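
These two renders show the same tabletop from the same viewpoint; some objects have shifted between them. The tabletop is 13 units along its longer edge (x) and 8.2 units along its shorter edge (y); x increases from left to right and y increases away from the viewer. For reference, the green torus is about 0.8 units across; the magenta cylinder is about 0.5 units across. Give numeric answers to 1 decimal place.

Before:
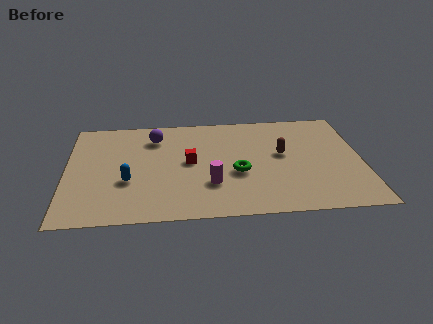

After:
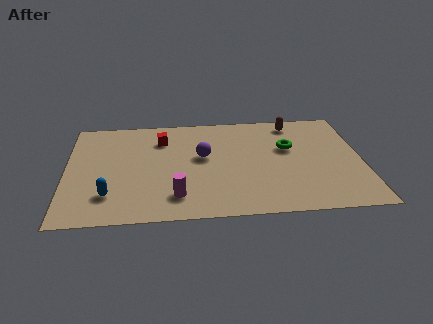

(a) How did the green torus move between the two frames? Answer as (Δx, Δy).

(2.3, 1.8)

The green torus was at about (7.5, 3.3) and moved to about (9.8, 5.1).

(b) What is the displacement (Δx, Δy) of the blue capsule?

(-0.8, -1.0)

The blue capsule was at about (2.7, 3.0) and moved to about (1.9, 2.0).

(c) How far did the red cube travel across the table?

2.2

From (5.4, 4.3) to (4.2, 6.2), the red cube covered √(1.2² + 1.9²) ≈ 2.2 units.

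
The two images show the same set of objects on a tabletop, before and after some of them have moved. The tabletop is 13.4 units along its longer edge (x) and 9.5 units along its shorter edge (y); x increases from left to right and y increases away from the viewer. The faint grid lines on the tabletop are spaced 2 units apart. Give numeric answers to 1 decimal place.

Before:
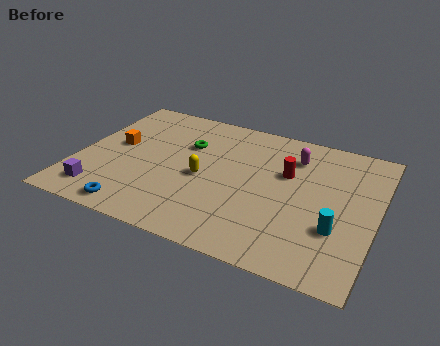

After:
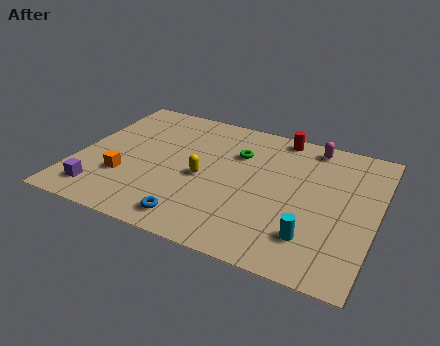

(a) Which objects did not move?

the yellow capsule and the purple cube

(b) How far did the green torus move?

2.3

The green torus was near (4.7, 6.4) before and (7.0, 6.6) after, so it travelled √(2.3² + 0.2²) ≈ 2.3 units.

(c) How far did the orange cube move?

2.3

The orange cube moved from about (1.6, 5.2) to (2.3, 3.0), a distance of √(0.7² + 2.2²) ≈ 2.3.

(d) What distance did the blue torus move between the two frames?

2.6

The blue torus moved from about (3.1, 1.0) to (5.7, 1.3), a distance of √(2.6² + 0.3²) ≈ 2.6.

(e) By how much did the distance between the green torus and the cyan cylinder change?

-2.0

Before: roughly 7.8 units apart; after: 5.8. That's 2.0 units closer together.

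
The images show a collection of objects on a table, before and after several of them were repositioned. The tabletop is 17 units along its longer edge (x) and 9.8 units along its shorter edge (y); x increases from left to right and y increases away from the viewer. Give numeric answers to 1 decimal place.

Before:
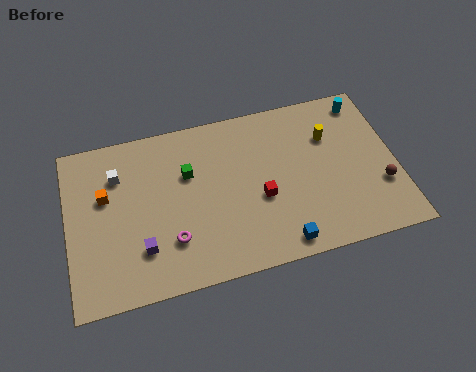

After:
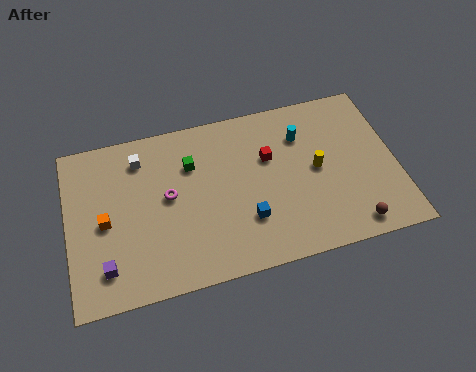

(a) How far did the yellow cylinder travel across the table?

2.0

The yellow cylinder moved from about (13.7, 6.8) to (12.9, 5.0), a distance of √(0.8² + 1.8²) ≈ 2.0.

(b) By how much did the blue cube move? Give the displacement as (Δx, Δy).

(-1.6, 1.8)

The blue cube started near (10.7, 1.1) and ended near (9.1, 2.9).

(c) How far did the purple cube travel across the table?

2.0

From (3.7, 2.6) to (1.8, 2.0), the purple cube covered √(1.9² + 0.6²) ≈ 2.0 units.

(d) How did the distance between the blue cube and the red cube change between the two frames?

+0.7

Before: roughly 3.0 units apart; after: 3.7. That's 0.7 units further apart.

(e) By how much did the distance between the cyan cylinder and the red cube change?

-5.3

The distance was about 7.3 in the first image and 2.0 in the second, so they moved 5.3 units closer together.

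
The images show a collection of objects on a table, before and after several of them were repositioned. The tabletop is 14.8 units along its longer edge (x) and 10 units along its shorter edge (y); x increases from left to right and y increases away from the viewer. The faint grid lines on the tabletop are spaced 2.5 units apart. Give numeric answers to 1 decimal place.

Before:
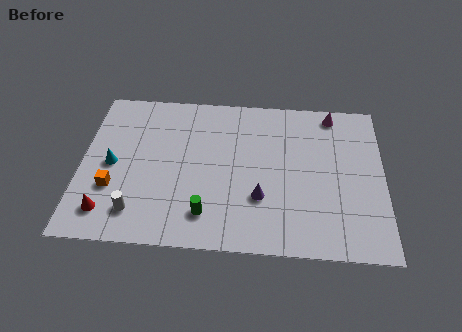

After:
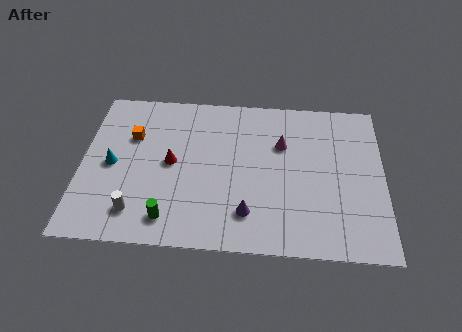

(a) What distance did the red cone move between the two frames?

4.5

The red cone moved from about (1.4, 1.8) to (4.4, 5.1), a distance of √(3.0² + 3.3²) ≈ 4.5.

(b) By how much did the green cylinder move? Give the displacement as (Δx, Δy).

(-1.8, -0.4)

The green cylinder was at about (6.2, 2.0) and moved to about (4.4, 1.6).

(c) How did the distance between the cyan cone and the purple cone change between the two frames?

-0.3

They were about 7.5 units apart before and 7.2 after — 0.3 units closer together.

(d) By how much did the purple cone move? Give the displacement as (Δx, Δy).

(-0.6, -1.0)

The purple cone was at about (8.8, 3.2) and moved to about (8.2, 2.2).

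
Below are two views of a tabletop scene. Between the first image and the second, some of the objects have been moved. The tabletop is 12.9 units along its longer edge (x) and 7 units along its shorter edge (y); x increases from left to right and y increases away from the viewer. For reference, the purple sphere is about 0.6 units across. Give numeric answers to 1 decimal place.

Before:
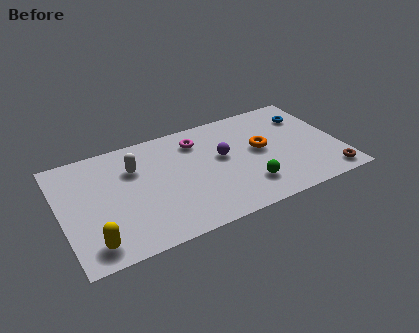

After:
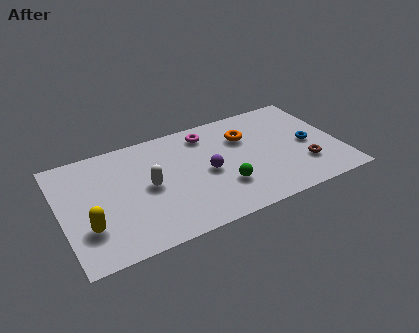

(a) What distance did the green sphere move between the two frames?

1.2

The green sphere moved from about (8.4, 1.7) to (7.3, 2.1), a distance of √(1.1² + 0.4²) ≈ 1.2.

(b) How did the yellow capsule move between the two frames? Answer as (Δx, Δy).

(-0.1, 1.0)

The yellow capsule was at about (1.2, 1.1) and moved to about (1.1, 2.1).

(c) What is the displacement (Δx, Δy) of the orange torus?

(-0.6, 1.1)

From the two frames, the orange torus sits at roughly (9.3, 3.8) before and (8.7, 4.9) after.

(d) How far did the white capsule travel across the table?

1.5

From (3.5, 4.9) to (4.0, 3.5), the white capsule covered √(0.5² + 1.4²) ≈ 1.5 units.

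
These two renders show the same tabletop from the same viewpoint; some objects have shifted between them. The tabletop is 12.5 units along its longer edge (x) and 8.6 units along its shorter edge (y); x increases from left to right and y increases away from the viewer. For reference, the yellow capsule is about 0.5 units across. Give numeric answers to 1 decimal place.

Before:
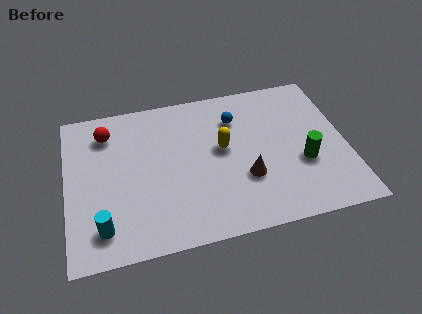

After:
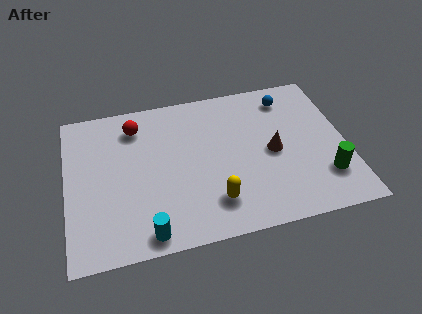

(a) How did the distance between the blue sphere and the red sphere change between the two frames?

+1.1

Before: roughly 5.8 units apart; after: 6.9. That's 1.1 units further apart.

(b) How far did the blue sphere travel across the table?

2.5

The blue sphere moved from about (7.7, 6.4) to (10.1, 7.1), a distance of √(2.4² + 0.7²) ≈ 2.5.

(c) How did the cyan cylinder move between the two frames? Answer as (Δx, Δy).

(1.9, -0.7)

From the two frames, the cyan cylinder sits at roughly (1.5, 1.6) before and (3.4, 0.9) after.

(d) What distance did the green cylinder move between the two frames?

1.3

The green cylinder was near (10.5, 3.2) before and (11.4, 2.2) after, so it travelled √(0.9² + 1.0²) ≈ 1.3 units.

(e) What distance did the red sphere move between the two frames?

1.3

From (1.9, 6.8) to (3.2, 6.9), the red sphere covered √(1.3² + 0.1²) ≈ 1.3 units.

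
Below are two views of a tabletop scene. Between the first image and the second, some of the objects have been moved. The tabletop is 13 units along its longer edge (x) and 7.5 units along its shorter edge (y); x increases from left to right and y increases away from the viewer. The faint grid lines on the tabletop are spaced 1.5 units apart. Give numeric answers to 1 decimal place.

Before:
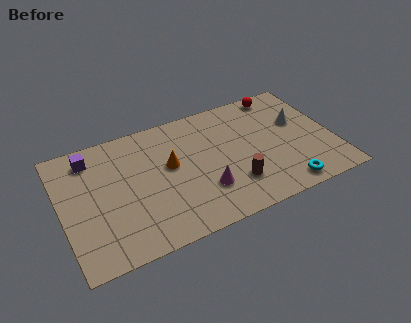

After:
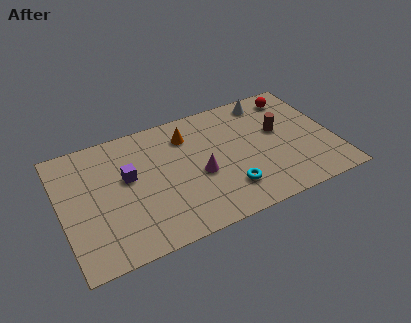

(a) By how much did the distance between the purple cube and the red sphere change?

-0.8

They were about 9.3 units apart before and 8.5 after — 0.8 units closer together.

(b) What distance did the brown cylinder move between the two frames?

3.5

The brown cylinder moved from about (8.0, 2.0) to (10.5, 4.4), a distance of √(2.5² + 2.4²) ≈ 3.5.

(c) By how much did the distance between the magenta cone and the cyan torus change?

-2.1

They were about 3.9 units apart before and 1.8 after — 2.1 units closer together.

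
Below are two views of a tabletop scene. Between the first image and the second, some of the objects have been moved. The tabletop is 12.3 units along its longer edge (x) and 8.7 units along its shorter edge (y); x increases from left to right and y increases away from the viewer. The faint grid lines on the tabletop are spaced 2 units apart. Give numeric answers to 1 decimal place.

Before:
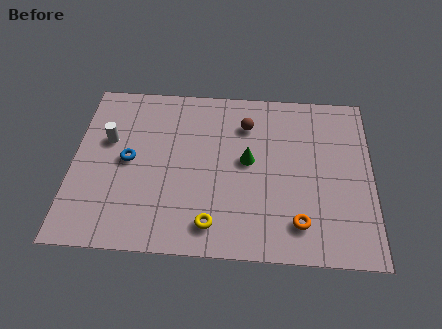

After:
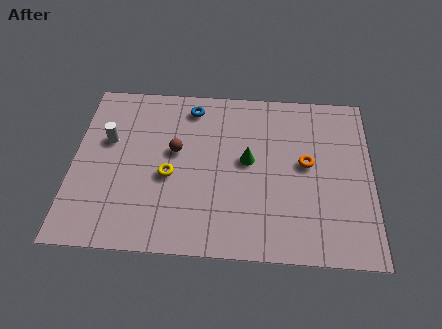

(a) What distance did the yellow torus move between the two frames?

2.9

From (5.8, 1.4) to (4.0, 3.7), the yellow torus covered √(1.8² + 2.3²) ≈ 2.9 units.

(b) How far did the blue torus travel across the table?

3.9

The blue torus moved from about (2.3, 4.4) to (4.8, 7.4), a distance of √(2.5² + 3.0²) ≈ 3.9.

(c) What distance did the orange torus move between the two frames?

3.0

The orange torus was near (9.3, 1.7) before and (9.6, 4.7) after, so it travelled √(0.3² + 3.0²) ≈ 3.0 units.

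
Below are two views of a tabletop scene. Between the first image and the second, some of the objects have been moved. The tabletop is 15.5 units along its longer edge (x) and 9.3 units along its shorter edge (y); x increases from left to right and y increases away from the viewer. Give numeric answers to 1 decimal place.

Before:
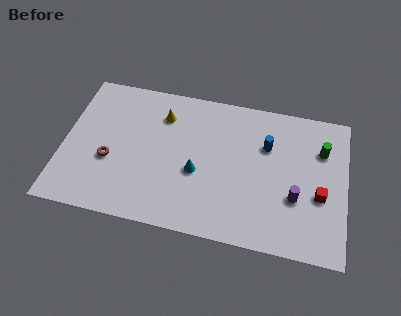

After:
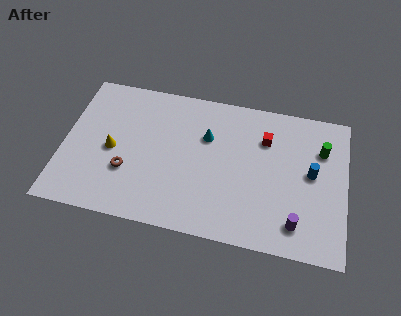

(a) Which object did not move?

the green cylinder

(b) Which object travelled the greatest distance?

the red cube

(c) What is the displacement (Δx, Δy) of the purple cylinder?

(0.1, -1.6)

The purple cylinder started near (12.8, 3.3) and ended near (12.9, 1.7).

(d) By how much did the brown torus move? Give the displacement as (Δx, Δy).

(1.0, -0.5)

The brown torus started near (2.6, 3.6) and ended near (3.6, 3.1).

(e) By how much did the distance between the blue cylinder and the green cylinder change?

-1.3

The distance was about 3.0 in the first image and 1.7 in the second, so they moved 1.3 units closer together.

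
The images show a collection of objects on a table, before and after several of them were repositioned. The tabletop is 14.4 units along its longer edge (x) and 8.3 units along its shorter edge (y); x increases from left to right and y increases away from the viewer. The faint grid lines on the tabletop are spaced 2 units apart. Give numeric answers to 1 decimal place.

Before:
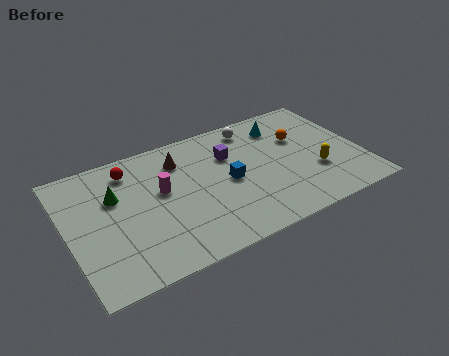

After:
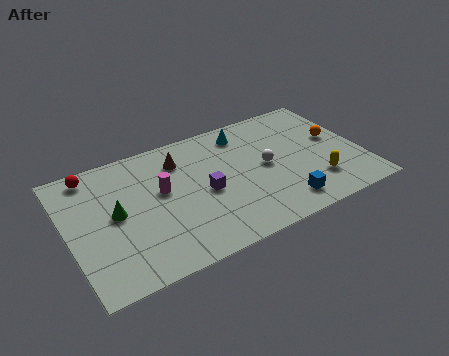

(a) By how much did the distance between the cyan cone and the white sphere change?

+1.3

They were about 1.5 units apart before and 2.8 after — 1.3 units further apart.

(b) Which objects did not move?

the magenta cylinder and the brown cone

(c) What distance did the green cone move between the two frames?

1.1

The green cone was near (2.4, 5.4) before and (2.3, 4.3) after, so it travelled √(0.1² + 1.1²) ≈ 1.1 units.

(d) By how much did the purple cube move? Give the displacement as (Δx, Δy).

(-1.5, -1.9)

From the two frames, the purple cube sits at roughly (8.1, 5.7) before and (6.6, 3.8) after.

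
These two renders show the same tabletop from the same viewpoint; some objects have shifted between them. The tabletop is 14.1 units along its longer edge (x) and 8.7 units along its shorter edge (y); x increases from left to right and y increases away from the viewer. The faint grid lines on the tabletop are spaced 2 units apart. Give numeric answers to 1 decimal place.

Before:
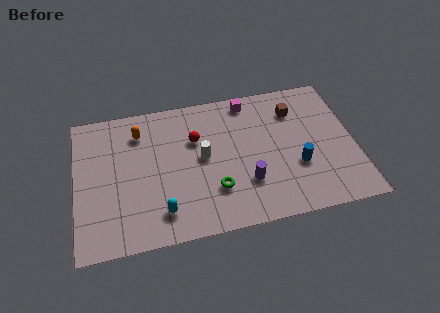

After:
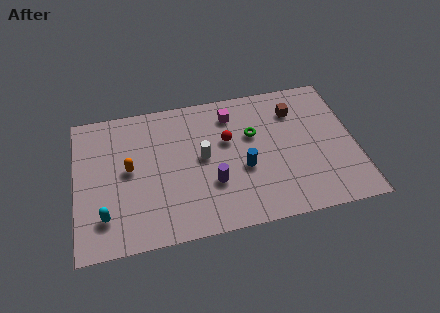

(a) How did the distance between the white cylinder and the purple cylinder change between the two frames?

-1.2

They were about 2.9 units apart before and 1.7 after — 1.2 units closer together.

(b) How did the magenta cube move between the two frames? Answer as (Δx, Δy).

(-0.9, -0.7)

From the two frames, the magenta cube sits at roughly (8.9, 7.7) before and (8.0, 7.0) after.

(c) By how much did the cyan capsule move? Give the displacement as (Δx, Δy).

(-2.8, 0.3)

From the two frames, the cyan capsule sits at roughly (4.2, 1.7) before and (1.4, 2.0) after.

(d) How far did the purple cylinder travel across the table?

1.7

The purple cylinder was near (8.5, 2.6) before and (6.8, 2.9) after, so it travelled √(1.7² + 0.3²) ≈ 1.7 units.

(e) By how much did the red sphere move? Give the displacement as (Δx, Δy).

(1.6, -0.4)

From the two frames, the red sphere sits at roughly (6.1, 5.8) before and (7.7, 5.4) after.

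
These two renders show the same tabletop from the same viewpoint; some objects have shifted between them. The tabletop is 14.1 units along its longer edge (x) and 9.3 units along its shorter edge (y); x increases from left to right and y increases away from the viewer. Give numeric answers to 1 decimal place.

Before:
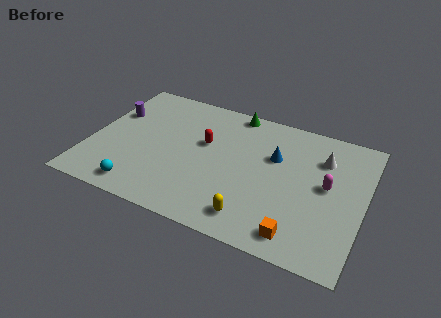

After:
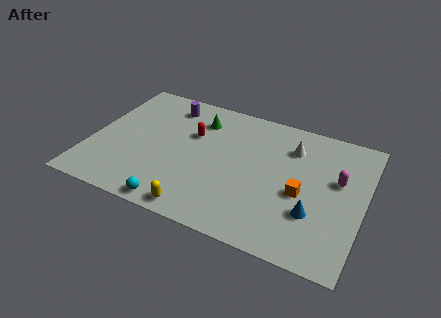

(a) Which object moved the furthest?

the blue cone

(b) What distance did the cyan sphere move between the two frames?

1.9

The cyan sphere moved from about (3.0, 1.2) to (4.9, 0.8), a distance of √(1.9² + 0.4²) ≈ 1.9.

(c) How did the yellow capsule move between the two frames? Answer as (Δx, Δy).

(-2.7, -0.6)

The yellow capsule started near (8.8, 1.5) and ended near (6.1, 0.9).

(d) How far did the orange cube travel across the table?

2.7

From (11.1, 1.3) to (11.0, 4.0), the orange cube covered √(0.1² + 2.7²) ≈ 2.7 units.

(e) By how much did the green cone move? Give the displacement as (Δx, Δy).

(-1.7, -1.3)

The green cone was at about (7.0, 8.5) and moved to about (5.3, 7.2).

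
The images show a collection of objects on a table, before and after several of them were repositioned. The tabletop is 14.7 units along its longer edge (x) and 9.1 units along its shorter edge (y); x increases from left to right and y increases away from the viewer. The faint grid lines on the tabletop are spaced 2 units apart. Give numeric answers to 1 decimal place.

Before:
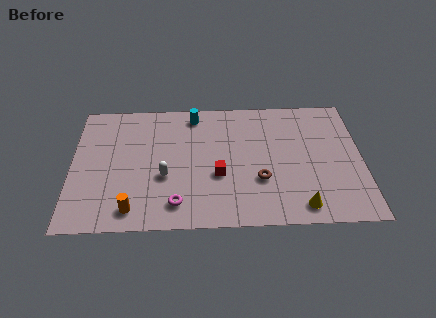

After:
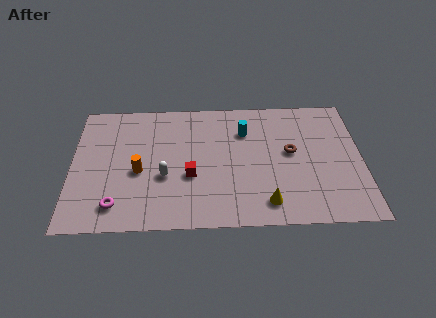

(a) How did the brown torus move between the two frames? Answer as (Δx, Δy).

(1.6, 1.9)

The brown torus started near (9.5, 3.1) and ended near (11.1, 5.0).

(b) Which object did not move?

the white capsule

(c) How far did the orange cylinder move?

2.6

The orange cylinder was near (3.1, 1.3) before and (3.4, 3.9) after, so it travelled √(0.3² + 2.6²) ≈ 2.6 units.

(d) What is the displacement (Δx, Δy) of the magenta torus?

(-3.0, 0.0)

From the two frames, the magenta torus sits at roughly (5.3, 1.6) before and (2.3, 1.6) after.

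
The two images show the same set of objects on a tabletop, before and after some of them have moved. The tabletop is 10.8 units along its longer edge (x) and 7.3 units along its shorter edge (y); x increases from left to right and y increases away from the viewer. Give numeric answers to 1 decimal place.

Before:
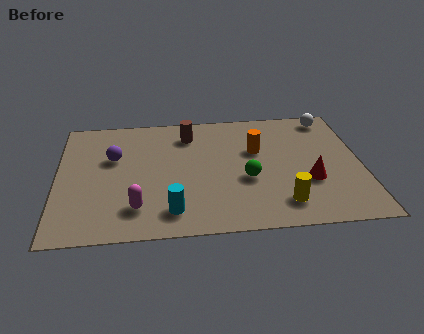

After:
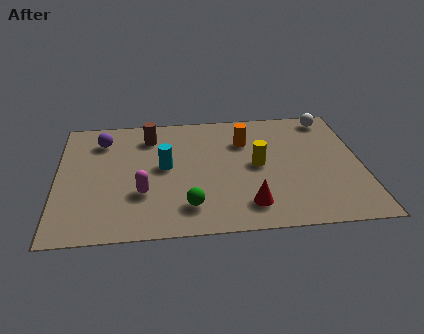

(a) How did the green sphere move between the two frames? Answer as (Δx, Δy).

(-2.1, -1.4)

The green sphere was at about (6.7, 2.9) and moved to about (4.6, 1.5).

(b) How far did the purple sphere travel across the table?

1.2

The purple sphere moved from about (2.0, 4.6) to (1.6, 5.7), a distance of √(0.4² + 1.1²) ≈ 1.2.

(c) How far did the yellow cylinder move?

2.4

From (7.9, 1.4) to (7.1, 3.7), the yellow cylinder covered √(0.8² + 2.3²) ≈ 2.4 units.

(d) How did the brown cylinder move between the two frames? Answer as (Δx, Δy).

(-1.4, 0.0)

The brown cylinder was at about (4.7, 5.8) and moved to about (3.3, 5.8).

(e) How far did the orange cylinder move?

0.7

From (7.1, 4.6) to (6.7, 5.2), the orange cylinder covered √(0.4² + 0.6²) ≈ 0.7 units.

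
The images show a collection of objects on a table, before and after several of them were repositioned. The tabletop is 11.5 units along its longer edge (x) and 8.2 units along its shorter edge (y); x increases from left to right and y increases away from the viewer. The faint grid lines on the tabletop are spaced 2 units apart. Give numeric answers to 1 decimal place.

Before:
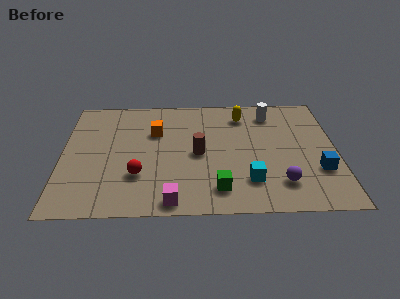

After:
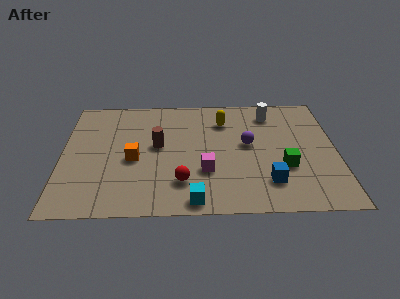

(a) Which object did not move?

the white cylinder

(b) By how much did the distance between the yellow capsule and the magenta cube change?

-2.9

They were about 6.5 units apart before and 3.6 after — 2.9 units closer together.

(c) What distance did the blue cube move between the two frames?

2.2

The blue cube moved from about (10.7, 2.6) to (8.6, 1.9), a distance of √(2.1² + 0.7²) ≈ 2.2.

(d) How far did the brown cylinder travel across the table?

1.8

From (5.7, 3.9) to (4.0, 4.5), the brown cylinder covered √(1.7² + 0.6²) ≈ 1.8 units.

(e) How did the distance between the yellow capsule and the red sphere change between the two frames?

-1.4

The distance was about 6.0 in the first image and 4.6 in the second, so they moved 1.4 units closer together.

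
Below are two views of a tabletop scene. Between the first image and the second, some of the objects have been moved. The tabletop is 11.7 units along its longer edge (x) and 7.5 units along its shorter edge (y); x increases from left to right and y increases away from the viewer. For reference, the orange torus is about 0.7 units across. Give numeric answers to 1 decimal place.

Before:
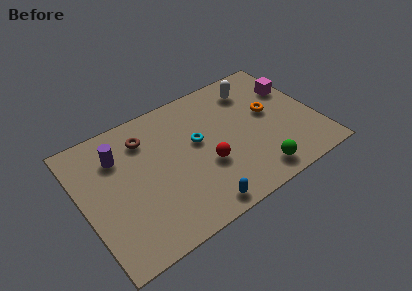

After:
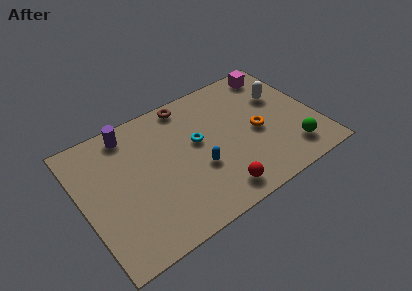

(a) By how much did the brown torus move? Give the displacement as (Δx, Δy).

(2.3, 0.9)

The brown torus was at about (3.4, 5.8) and moved to about (5.7, 6.7).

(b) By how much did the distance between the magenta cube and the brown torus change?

-2.9

They were about 7.5 units apart before and 4.6 after — 2.9 units closer together.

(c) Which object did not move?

the cyan torus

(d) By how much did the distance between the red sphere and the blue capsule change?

-0.4

The distance was about 2.2 in the first image and 1.8 in the second, so they moved 0.4 units closer together.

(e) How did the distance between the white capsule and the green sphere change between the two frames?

-1.6

The distance was about 5.0 in the first image and 3.4 in the second, so they moved 1.6 units closer together.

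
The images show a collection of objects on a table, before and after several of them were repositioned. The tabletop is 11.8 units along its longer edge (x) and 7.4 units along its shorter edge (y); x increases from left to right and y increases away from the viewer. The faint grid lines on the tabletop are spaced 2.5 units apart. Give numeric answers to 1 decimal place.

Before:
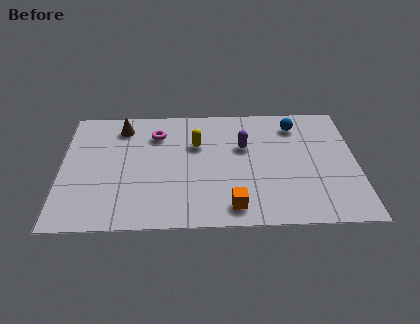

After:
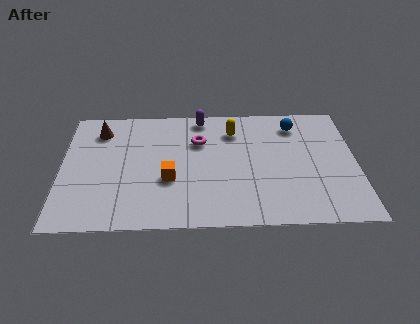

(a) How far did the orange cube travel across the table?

3.0

The orange cube moved from about (6.8, 1.1) to (4.3, 2.8), a distance of √(2.5² + 1.7²) ≈ 3.0.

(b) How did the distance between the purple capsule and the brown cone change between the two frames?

-0.9

They were about 5.1 units apart before and 4.2 after — 0.9 units closer together.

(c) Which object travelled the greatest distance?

the orange cube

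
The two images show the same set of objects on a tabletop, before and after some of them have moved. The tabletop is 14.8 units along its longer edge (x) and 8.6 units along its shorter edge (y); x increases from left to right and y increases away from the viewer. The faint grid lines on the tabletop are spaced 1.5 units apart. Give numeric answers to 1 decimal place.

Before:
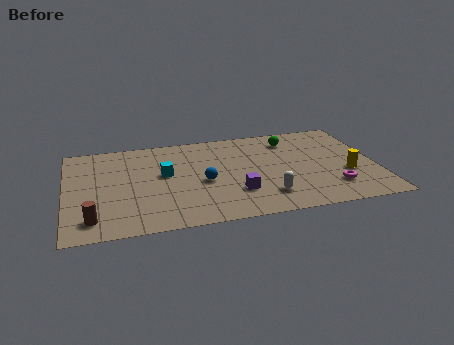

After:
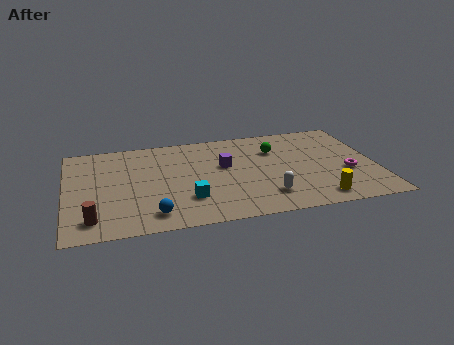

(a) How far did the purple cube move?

2.6

The purple cube moved from about (8.0, 2.5) to (7.6, 5.1), a distance of √(0.4² + 2.6²) ≈ 2.6.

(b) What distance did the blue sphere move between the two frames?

3.5

The blue sphere moved from about (6.5, 3.8) to (4.0, 1.4), a distance of √(2.5² + 2.4²) ≈ 3.5.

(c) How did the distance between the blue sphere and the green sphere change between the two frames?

+2.3

Before: roughly 5.4 units apart; after: 7.7. That's 2.3 units further apart.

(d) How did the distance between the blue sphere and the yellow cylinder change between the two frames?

+0.9

The distance was about 6.9 in the first image and 7.8 in the second, so they moved 0.9 units further apart.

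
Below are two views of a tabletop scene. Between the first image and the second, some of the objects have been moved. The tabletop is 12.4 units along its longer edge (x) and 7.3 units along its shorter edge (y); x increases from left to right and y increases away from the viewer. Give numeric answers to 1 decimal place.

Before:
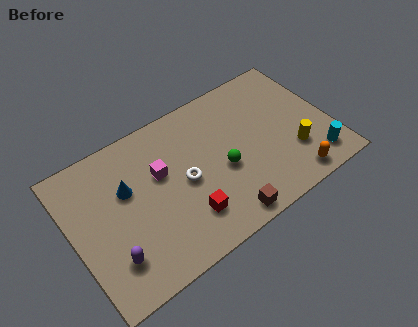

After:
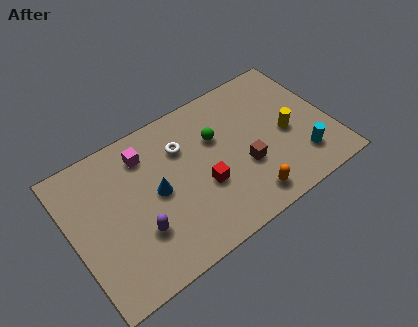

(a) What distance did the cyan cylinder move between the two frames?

0.7

The cyan cylinder moved from about (11.3, 1.3) to (10.7, 1.7), a distance of √(0.6² + 0.4²) ≈ 0.7.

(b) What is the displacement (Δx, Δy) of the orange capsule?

(-2.2, 0.2)

From the two frames, the orange capsule sits at roughly (10.1, 0.9) before and (7.9, 1.1) after.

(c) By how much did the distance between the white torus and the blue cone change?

-0.7

The distance was about 2.8 in the first image and 2.1 in the second, so they moved 0.7 units closer together.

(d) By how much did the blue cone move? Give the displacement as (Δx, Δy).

(1.3, -0.9)

The blue cone started near (2.7, 4.6) and ended near (4.0, 3.7).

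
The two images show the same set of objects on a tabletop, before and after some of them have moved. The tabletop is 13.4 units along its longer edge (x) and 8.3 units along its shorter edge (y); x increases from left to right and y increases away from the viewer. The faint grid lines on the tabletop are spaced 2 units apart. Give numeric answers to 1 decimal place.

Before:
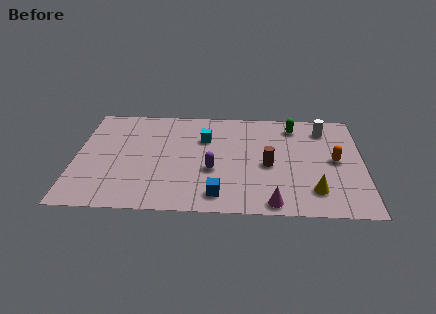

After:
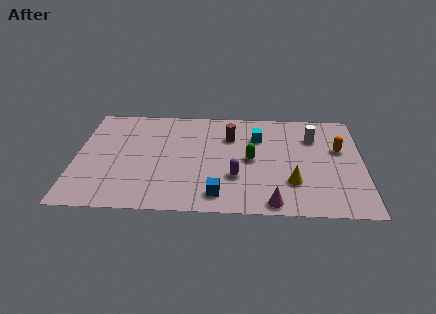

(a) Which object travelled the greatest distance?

the green capsule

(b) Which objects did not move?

the blue cube and the magenta cone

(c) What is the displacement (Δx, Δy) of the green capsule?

(-2.0, -2.8)

The green capsule was at about (10.2, 6.9) and moved to about (8.2, 4.1).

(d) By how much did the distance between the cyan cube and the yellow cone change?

-2.6

The distance was about 6.4 in the first image and 3.8 in the second, so they moved 2.6 units closer together.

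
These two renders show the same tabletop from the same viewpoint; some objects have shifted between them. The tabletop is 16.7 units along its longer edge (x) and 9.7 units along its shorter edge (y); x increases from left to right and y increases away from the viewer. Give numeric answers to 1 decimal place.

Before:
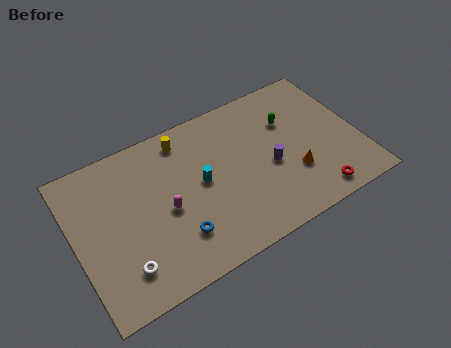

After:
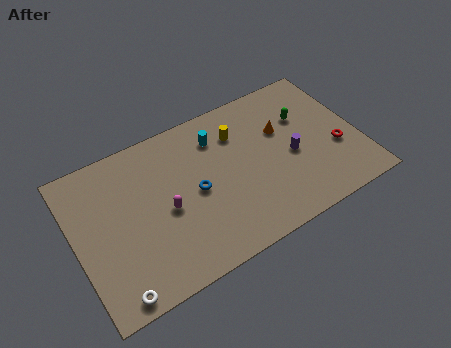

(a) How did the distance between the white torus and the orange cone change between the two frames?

+1.7

Before: roughly 10.2 units apart; after: 11.9. That's 1.7 units further apart.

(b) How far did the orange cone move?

3.1

The orange cone was near (12.6, 3.1) before and (12.4, 6.2) after, so it travelled √(0.2² + 3.1²) ≈ 3.1 units.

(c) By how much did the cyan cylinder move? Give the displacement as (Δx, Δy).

(1.3, 2.4)

From the two frames, the cyan cylinder sits at roughly (7.4, 5.1) before and (8.7, 7.5) after.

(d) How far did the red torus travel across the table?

2.9

The red torus moved from about (13.6, 1.2) to (15.3, 3.6), a distance of √(1.7² + 2.4²) ≈ 2.9.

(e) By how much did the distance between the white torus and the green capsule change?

+1.9

Before: roughly 11.4 units apart; after: 13.3. That's 1.9 units further apart.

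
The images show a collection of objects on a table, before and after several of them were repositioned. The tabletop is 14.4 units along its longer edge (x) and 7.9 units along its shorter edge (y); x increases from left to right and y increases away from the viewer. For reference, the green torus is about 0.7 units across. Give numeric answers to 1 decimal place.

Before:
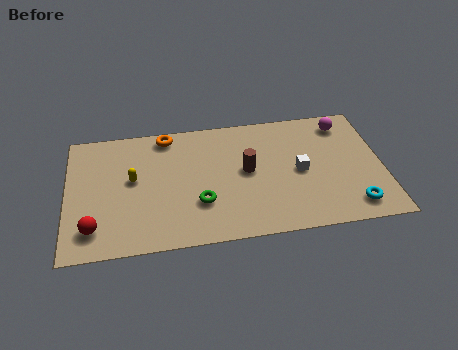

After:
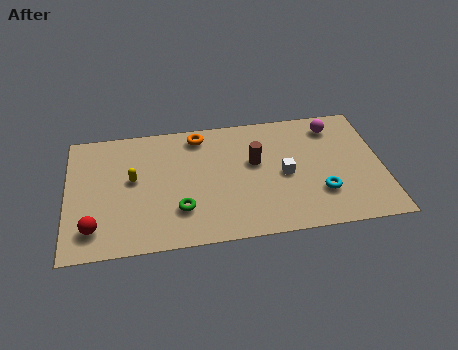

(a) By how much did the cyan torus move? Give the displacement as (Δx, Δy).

(-1.4, 1.0)

From the two frames, the cyan torus sits at roughly (12.9, 1.3) before and (11.5, 2.3) after.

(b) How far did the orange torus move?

1.5

From (4.6, 7.0) to (6.1, 6.8), the orange torus covered √(1.5² + 0.2²) ≈ 1.5 units.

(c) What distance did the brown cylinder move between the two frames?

0.6

The brown cylinder moved from about (8.2, 4.2) to (8.6, 4.7), a distance of √(0.4² + 0.5²) ≈ 0.6.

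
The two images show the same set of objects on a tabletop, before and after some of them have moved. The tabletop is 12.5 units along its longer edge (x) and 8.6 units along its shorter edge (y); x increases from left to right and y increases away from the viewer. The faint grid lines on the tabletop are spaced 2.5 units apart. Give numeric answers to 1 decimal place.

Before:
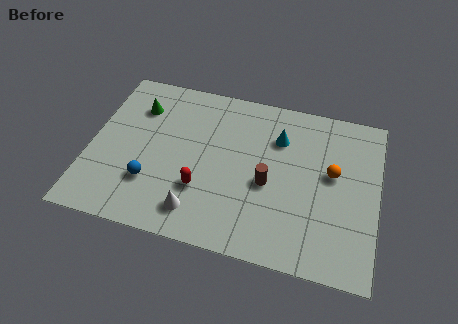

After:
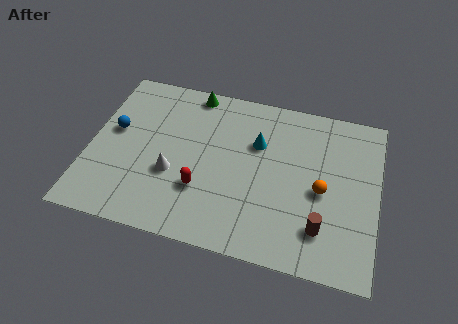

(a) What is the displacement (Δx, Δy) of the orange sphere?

(-0.4, -1.0)

From the two frames, the orange sphere sits at roughly (10.5, 4.9) before and (10.1, 3.9) after.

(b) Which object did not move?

the red capsule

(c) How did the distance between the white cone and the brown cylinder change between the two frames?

+3.0

Before: roughly 3.6 units apart; after: 6.6. That's 3.0 units further apart.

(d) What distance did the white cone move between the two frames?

2.1

From (4.9, 1.5) to (3.7, 3.2), the white cone covered √(1.2² + 1.7²) ≈ 2.1 units.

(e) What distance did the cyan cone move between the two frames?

1.0

From (8.1, 6.2) to (7.2, 5.7), the cyan cone covered √(0.9² + 0.5²) ≈ 1.0 units.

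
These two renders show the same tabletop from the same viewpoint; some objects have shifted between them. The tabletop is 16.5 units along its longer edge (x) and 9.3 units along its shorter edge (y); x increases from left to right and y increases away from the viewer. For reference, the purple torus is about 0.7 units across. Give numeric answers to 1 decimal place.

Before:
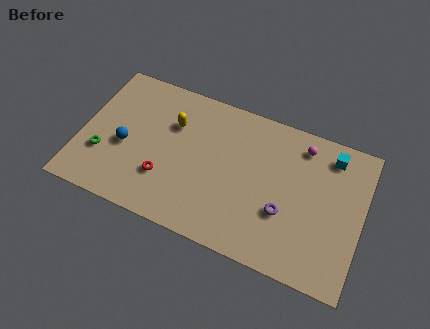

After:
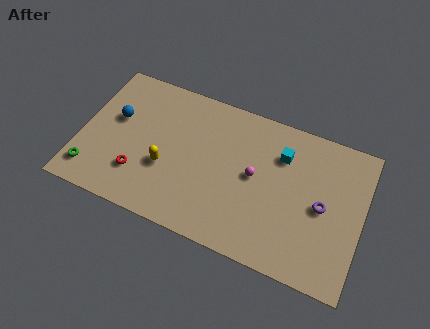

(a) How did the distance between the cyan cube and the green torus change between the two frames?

-2.0

They were about 13.9 units apart before and 11.9 after — 2.0 units closer together.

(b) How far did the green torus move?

1.4

From (1.4, 3.0) to (0.9, 1.7), the green torus covered √(0.5² + 1.3²) ≈ 1.4 units.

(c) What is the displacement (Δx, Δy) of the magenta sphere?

(-2.5, -2.9)

From the two frames, the magenta sphere sits at roughly (12.7, 7.8) before and (10.2, 4.9) after.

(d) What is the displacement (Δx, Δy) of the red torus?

(-1.5, -0.3)

From the two frames, the red torus sits at roughly (5.1, 2.8) before and (3.6, 2.5) after.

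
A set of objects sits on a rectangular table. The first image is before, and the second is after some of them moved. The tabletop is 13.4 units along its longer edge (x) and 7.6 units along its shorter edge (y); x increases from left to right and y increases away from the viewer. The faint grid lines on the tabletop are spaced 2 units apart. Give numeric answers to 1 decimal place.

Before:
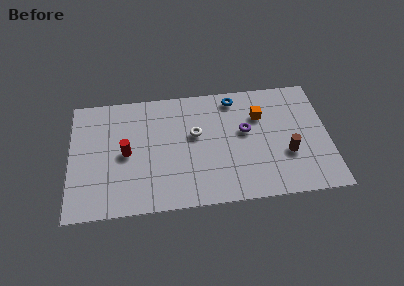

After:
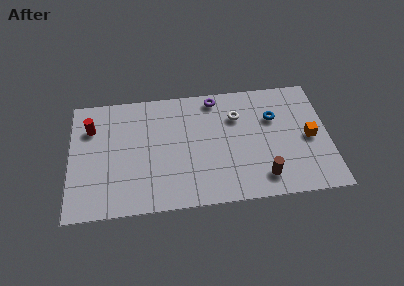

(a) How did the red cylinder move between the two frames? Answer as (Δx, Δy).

(-1.8, 1.8)

From the two frames, the red cylinder sits at roughly (2.9, 3.7) before and (1.1, 5.5) after.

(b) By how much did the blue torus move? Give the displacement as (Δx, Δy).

(2.0, -1.5)

The blue torus started near (8.6, 6.6) and ended near (10.6, 5.1).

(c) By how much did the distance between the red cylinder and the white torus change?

+3.9

The distance was about 3.7 in the first image and 7.6 in the second, so they moved 3.9 units further apart.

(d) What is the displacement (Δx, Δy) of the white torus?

(2.2, 0.9)

The white torus was at about (6.5, 4.5) and moved to about (8.7, 5.4).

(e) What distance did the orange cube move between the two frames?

3.0

The orange cube was near (9.9, 5.3) before and (12.4, 3.6) after, so it travelled √(2.5² + 1.7²) ≈ 3.0 units.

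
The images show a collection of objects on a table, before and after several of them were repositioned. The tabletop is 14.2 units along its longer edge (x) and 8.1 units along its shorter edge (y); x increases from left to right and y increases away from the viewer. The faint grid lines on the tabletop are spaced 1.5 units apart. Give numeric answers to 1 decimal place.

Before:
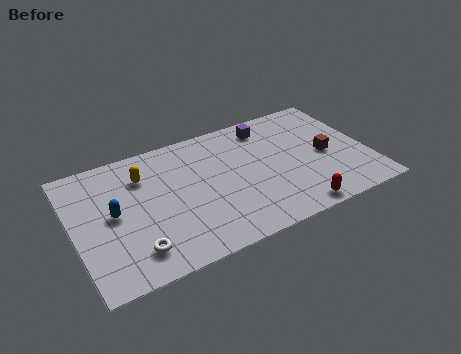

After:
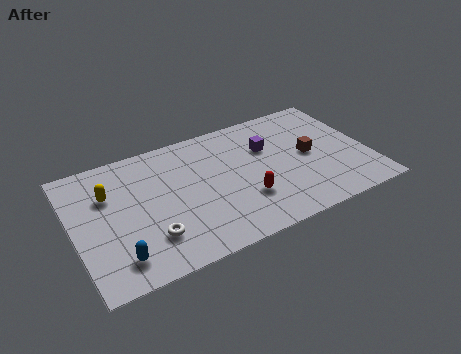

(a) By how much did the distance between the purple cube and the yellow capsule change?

+1.4

The distance was about 6.3 in the first image and 7.7 in the second, so they moved 1.4 units further apart.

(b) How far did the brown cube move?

0.9

The brown cube was near (12.2, 3.8) before and (11.4, 4.1) after, so it travelled √(0.8² + 0.3²) ≈ 0.9 units.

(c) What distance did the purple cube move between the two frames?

1.4

The purple cube moved from about (9.7, 6.8) to (9.5, 5.4), a distance of √(0.2² + 1.4²) ≈ 1.4.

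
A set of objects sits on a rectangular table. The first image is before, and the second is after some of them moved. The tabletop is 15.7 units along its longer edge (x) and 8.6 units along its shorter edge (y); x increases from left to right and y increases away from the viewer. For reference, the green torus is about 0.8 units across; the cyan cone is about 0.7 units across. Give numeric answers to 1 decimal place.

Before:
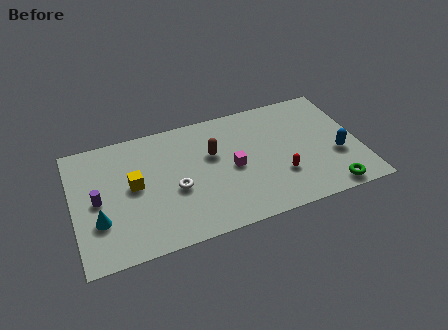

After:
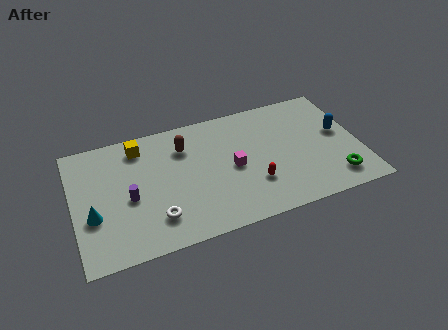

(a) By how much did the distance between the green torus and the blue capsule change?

+0.9

Before: roughly 2.4 units apart; after: 3.3. That's 0.9 units further apart.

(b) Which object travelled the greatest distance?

the yellow cube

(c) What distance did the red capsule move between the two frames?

1.5

The red capsule was near (11.2, 2.7) before and (9.7, 2.6) after, so it travelled √(1.5² + 0.1²) ≈ 1.5 units.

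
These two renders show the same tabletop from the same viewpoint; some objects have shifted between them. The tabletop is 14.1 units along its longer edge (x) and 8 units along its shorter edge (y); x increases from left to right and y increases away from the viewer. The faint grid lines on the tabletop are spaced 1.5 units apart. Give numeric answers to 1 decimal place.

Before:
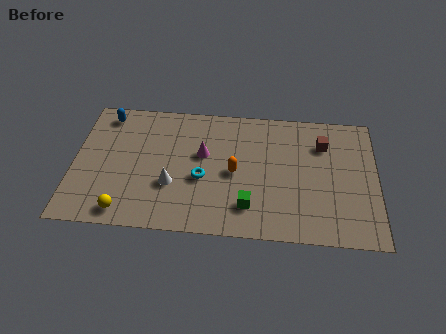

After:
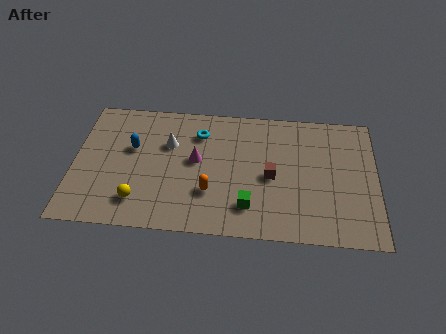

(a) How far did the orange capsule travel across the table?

1.7

The orange capsule was near (7.5, 3.8) before and (6.4, 2.5) after, so it travelled √(1.1² + 1.3²) ≈ 1.7 units.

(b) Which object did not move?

the green cube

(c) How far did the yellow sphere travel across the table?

0.9

The yellow sphere was near (2.5, 1.0) before and (3.1, 1.7) after, so it travelled √(0.6² + 0.7²) ≈ 0.9 units.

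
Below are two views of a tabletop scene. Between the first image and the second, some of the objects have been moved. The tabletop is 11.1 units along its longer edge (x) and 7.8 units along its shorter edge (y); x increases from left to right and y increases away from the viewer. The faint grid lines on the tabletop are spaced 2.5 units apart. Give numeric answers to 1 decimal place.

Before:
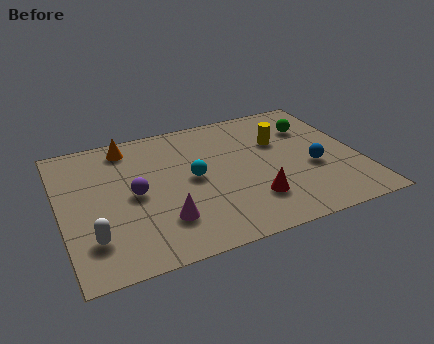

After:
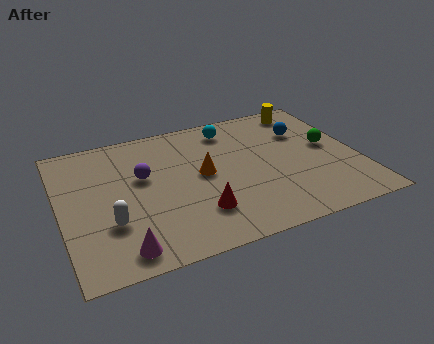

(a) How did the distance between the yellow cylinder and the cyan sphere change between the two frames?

-0.6

Before: roughly 3.6 units apart; after: 3.0. That's 0.6 units closer together.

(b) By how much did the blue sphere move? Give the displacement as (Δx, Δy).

(0.0, 2.3)

The blue sphere started near (9.3, 3.1) and ended near (9.3, 5.4).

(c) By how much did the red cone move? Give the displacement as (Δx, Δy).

(-2.0, 0.0)

The red cone started near (6.9, 2.0) and ended near (4.9, 2.0).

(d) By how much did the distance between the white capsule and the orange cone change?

-1.2

The distance was about 5.1 in the first image and 3.9 in the second, so they moved 1.2 units closer together.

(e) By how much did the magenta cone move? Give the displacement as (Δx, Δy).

(-1.6, -1.0)

The magenta cone started near (3.6, 2.0) and ended near (2.0, 1.0).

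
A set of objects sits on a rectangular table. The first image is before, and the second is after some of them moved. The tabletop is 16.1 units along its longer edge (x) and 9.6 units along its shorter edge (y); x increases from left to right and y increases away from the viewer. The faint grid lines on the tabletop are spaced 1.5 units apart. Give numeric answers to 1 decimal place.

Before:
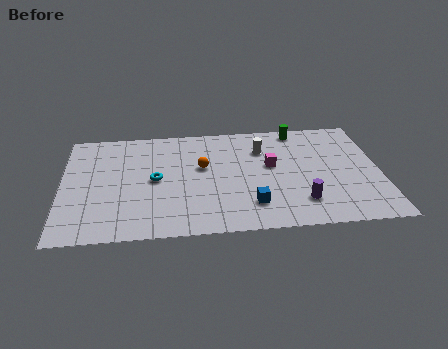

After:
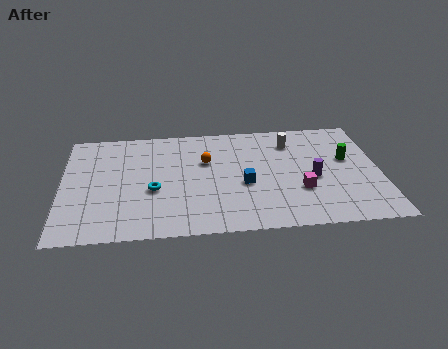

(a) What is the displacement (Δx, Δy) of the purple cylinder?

(0.7, 2.0)

From the two frames, the purple cylinder sits at roughly (12.0, 2.2) before and (12.7, 4.2) after.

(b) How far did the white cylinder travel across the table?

1.6

From (10.2, 7.0) to (11.7, 7.5), the white cylinder covered √(1.5² + 0.5²) ≈ 1.6 units.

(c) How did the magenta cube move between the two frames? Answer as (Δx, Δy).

(1.4, -2.3)

The magenta cube was at about (10.6, 5.5) and moved to about (12.0, 3.2).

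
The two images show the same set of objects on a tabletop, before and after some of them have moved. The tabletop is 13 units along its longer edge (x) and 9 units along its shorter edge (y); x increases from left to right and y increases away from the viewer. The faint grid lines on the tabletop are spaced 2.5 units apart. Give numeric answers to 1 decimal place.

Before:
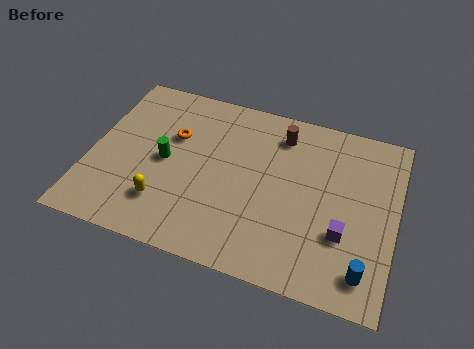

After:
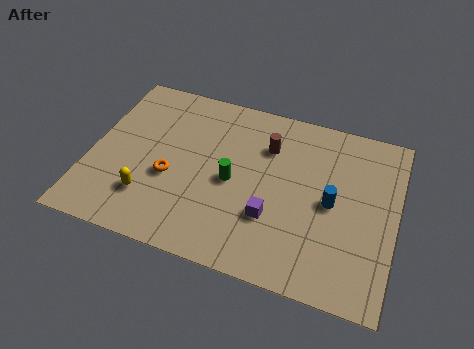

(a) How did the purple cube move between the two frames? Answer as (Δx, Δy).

(-3.0, -0.1)

The purple cube started near (10.9, 3.0) and ended near (7.9, 2.9).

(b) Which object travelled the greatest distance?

the blue cylinder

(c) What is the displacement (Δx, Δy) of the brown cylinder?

(-0.5, -0.8)

From the two frames, the brown cylinder sits at roughly (7.9, 7.3) before and (7.4, 6.5) after.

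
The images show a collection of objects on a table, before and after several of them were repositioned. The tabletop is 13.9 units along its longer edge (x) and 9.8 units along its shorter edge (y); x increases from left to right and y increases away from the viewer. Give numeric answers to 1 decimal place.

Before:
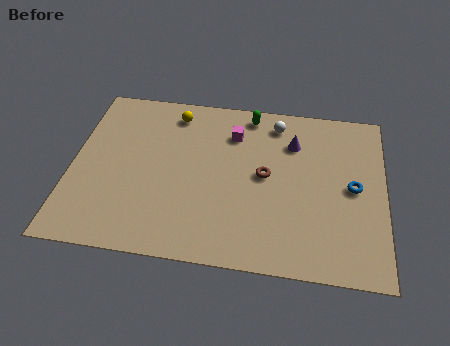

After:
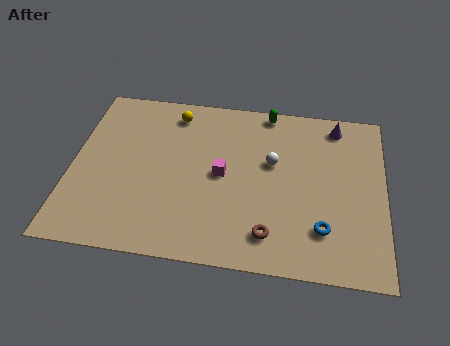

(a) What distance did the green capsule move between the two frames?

0.9

The green capsule was near (7.8, 8.7) before and (8.6, 9.0) after, so it travelled √(0.8² + 0.3²) ≈ 0.9 units.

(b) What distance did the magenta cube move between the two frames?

2.5

The magenta cube was near (7.1, 7.4) before and (6.7, 4.9) after, so it travelled √(0.4² + 2.5²) ≈ 2.5 units.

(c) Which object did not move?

the yellow sphere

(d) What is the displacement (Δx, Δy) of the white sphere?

(-0.1, -2.4)

The white sphere was at about (9.0, 8.3) and moved to about (8.9, 5.9).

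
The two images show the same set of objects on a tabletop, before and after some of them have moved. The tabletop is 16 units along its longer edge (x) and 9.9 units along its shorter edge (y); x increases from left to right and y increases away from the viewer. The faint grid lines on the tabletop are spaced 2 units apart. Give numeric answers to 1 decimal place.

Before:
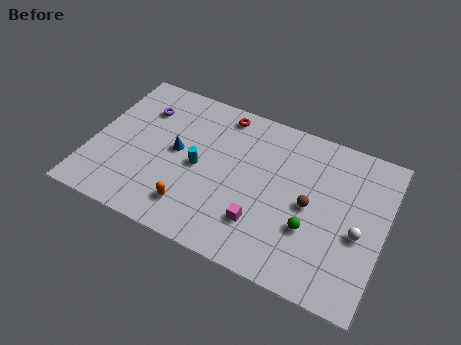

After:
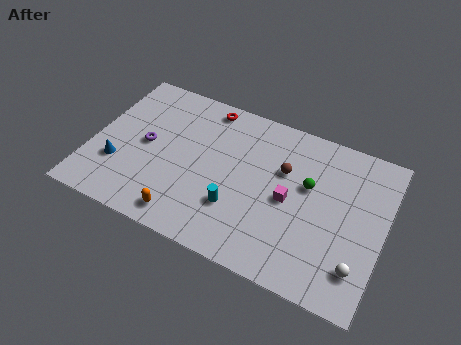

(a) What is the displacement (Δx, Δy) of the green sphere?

(-0.4, 2.6)

The green sphere started near (12.2, 3.4) and ended near (11.8, 6.0).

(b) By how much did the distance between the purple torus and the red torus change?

+0.3

Before: roughly 4.5 units apart; after: 4.8. That's 0.3 units further apart.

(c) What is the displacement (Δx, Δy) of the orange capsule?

(-0.3, -0.7)

The orange capsule started near (5.9, 2.0) and ended near (5.6, 1.3).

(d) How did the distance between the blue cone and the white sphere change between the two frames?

+3.2

Before: roughly 10.1 units apart; after: 13.3. That's 3.2 units further apart.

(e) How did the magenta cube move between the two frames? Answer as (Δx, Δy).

(1.3, 2.1)

The magenta cube was at about (9.6, 2.6) and moved to about (10.9, 4.7).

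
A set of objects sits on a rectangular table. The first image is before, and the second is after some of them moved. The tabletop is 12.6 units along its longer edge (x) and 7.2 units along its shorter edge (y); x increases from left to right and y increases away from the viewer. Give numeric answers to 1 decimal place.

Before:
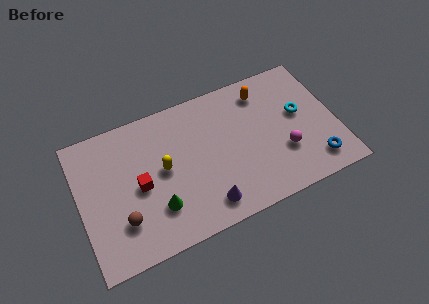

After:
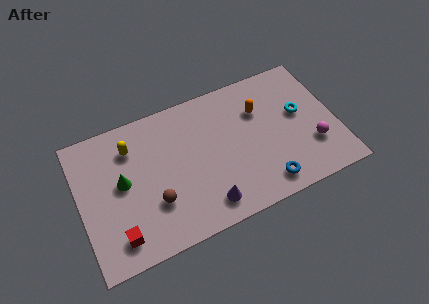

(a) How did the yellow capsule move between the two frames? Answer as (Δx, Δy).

(-1.4, 1.7)

The yellow capsule was at about (4.1, 3.8) and moved to about (2.7, 5.5).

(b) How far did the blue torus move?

2.5

The blue torus was near (11.3, 1.3) before and (8.8, 1.1) after, so it travelled √(2.5² + 0.2²) ≈ 2.5 units.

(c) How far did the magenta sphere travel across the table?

1.4

The magenta sphere moved from about (9.9, 2.4) to (11.3, 2.2), a distance of √(1.4² + 0.2²) ≈ 1.4.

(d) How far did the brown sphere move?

1.6

The brown sphere moved from about (1.9, 2.0) to (3.5, 2.3), a distance of √(1.6² + 0.3²) ≈ 1.6.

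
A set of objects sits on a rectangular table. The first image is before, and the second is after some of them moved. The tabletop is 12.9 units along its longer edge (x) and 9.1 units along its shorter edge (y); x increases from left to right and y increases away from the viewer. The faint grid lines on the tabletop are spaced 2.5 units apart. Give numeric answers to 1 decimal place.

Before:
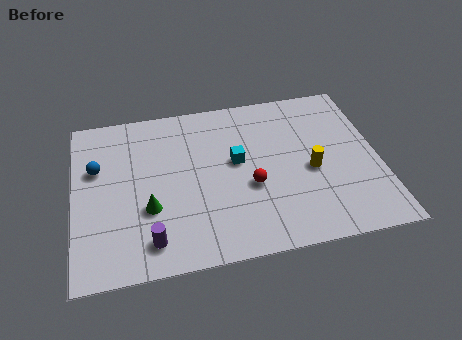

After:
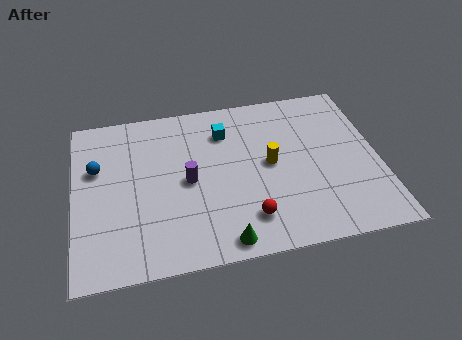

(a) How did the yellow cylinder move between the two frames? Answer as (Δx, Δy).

(-1.7, 0.7)

The yellow cylinder started near (10.0, 4.0) and ended near (8.3, 4.7).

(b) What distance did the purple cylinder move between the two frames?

3.4

The purple cylinder was near (3.1, 1.5) before and (4.8, 4.4) after, so it travelled √(1.7² + 2.9²) ≈ 3.4 units.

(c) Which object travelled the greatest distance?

the green cone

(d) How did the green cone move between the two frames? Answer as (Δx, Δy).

(3.0, -2.3)

The green cone started near (3.1, 3.2) and ended near (6.1, 0.9).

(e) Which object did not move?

the blue sphere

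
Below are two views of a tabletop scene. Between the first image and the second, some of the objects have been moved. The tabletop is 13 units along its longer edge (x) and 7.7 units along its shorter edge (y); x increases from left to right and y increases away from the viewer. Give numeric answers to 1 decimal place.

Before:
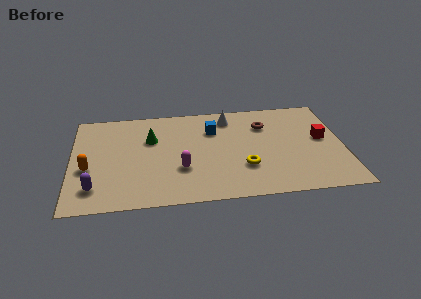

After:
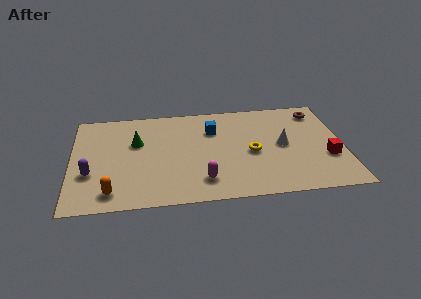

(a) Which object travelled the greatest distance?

the white cone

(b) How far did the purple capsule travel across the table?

1.1

The purple capsule moved from about (1.1, 1.6) to (0.9, 2.7), a distance of √(0.2² + 1.1²) ≈ 1.1.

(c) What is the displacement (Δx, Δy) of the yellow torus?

(0.4, 1.1)

The yellow torus was at about (8.2, 2.4) and moved to about (8.6, 3.5).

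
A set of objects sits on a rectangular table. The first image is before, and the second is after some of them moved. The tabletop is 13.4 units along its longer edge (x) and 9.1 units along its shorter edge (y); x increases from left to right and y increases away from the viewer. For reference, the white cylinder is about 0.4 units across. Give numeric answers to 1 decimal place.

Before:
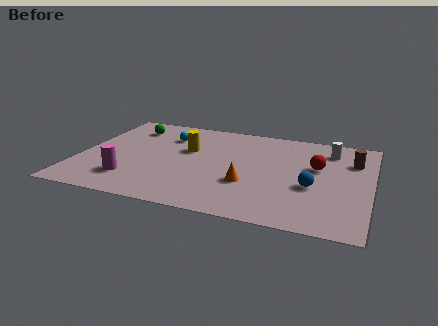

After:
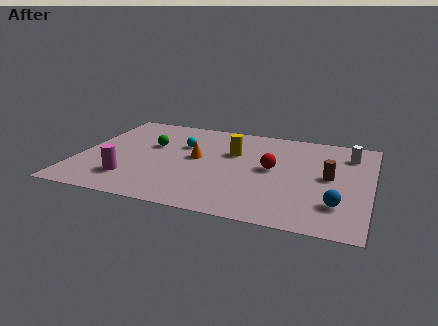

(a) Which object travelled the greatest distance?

the orange cone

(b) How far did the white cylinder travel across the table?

0.9

The white cylinder was near (11.4, 7.3) before and (12.3, 7.1) after, so it travelled √(0.9² + 0.2²) ≈ 0.9 units.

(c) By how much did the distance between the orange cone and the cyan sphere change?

-4.1

The distance was about 5.5 in the first image and 1.4 in the second, so they moved 4.1 units closer together.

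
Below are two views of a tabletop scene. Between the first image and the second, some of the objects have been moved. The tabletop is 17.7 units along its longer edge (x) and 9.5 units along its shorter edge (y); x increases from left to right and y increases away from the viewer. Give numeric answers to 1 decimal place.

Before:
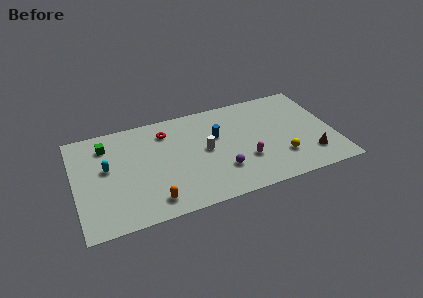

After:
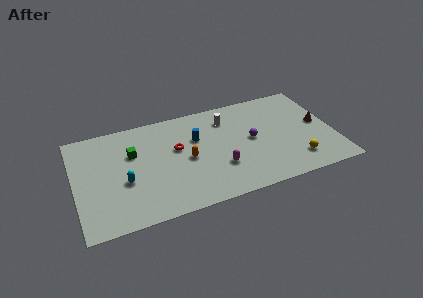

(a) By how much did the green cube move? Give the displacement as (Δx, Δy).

(1.7, -1.3)

The green cube started near (2.3, 7.5) and ended near (4.0, 6.2).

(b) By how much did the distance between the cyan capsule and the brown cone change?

-0.5

They were about 14.1 units apart before and 13.6 after — 0.5 units closer together.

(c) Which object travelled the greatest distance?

the orange capsule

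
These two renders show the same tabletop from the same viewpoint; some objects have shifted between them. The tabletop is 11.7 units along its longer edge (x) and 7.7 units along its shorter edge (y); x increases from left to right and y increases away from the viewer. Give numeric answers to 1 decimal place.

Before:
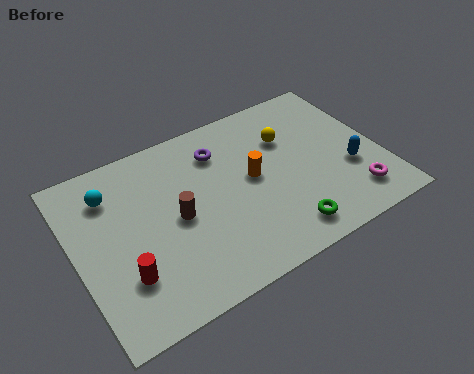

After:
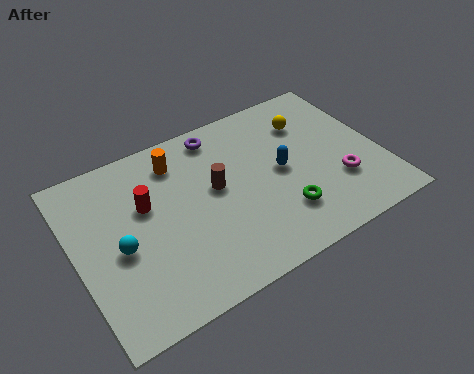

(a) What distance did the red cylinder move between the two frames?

2.9

The red cylinder was near (1.6, 2.2) before and (2.8, 4.8) after, so it travelled √(1.2² + 2.6²) ≈ 2.9 units.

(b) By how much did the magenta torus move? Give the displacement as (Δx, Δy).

(-0.4, 0.9)

The magenta torus started near (10.3, 1.5) and ended near (9.9, 2.4).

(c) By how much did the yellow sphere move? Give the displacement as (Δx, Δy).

(0.9, 0.4)

The yellow sphere started near (8.4, 5.3) and ended near (9.3, 5.7).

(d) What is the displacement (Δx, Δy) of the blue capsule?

(-2.5, 1.1)

The blue capsule started near (10.4, 2.8) and ended near (7.9, 3.9).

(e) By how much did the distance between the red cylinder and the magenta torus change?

-1.2

Before: roughly 8.7 units apart; after: 7.5. That's 1.2 units closer together.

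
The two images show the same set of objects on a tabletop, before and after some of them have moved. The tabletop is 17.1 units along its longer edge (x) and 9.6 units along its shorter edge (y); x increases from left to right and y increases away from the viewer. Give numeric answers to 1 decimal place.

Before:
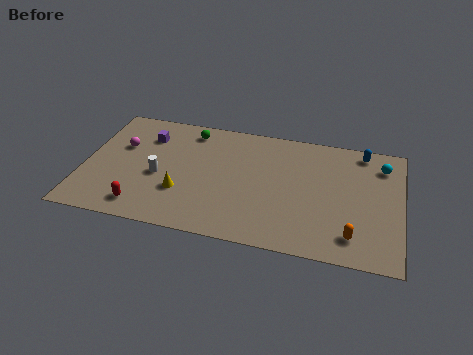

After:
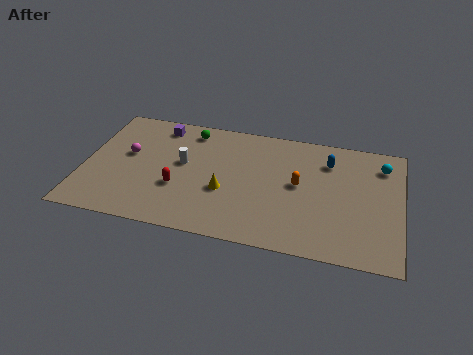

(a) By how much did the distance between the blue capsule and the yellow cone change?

-4.4

They were about 10.9 units apart before and 6.5 after — 4.4 units closer together.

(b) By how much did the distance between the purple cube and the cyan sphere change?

-0.6

Before: roughly 12.8 units apart; after: 12.2. That's 0.6 units closer together.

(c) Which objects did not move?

the green sphere and the cyan sphere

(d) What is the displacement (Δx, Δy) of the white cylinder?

(1.2, 1.3)

From the two frames, the white cylinder sits at roughly (4.1, 4.1) before and (5.3, 5.4) after.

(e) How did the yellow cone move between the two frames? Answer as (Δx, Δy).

(2.3, 0.6)

The yellow cone started near (5.4, 3.1) and ended near (7.7, 3.7).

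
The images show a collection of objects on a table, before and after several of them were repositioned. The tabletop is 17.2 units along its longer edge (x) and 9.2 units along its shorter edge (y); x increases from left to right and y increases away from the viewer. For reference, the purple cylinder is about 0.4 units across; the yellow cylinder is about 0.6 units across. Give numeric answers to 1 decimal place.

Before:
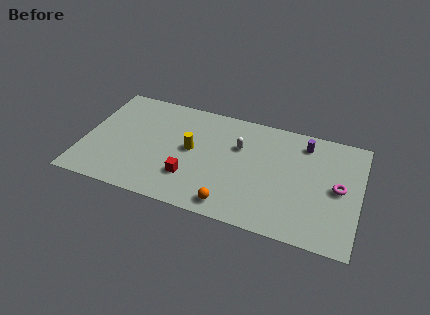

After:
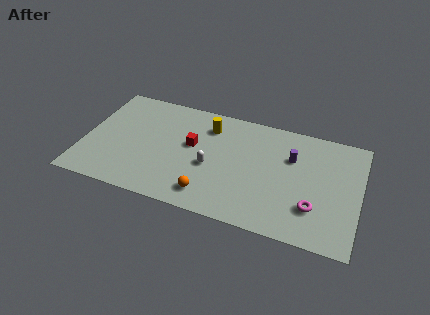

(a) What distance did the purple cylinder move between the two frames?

1.6

From (13.6, 7.6) to (12.9, 6.2), the purple cylinder covered √(0.7² + 1.4²) ≈ 1.6 units.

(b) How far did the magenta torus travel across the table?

2.4

The magenta torus moved from about (15.9, 4.6) to (14.5, 2.6), a distance of √(1.4² + 2.0²) ≈ 2.4.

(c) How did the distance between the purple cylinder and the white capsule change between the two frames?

+1.1

The distance was about 4.3 in the first image and 5.4 in the second, so they moved 1.1 units further apart.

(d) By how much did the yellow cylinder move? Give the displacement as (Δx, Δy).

(0.9, 2.3)

From the two frames, the yellow cylinder sits at roughly (6.7, 4.9) before and (7.6, 7.2) after.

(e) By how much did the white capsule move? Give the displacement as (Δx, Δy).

(-1.6, -2.2)

From the two frames, the white capsule sits at roughly (9.6, 6.1) before and (8.0, 3.9) after.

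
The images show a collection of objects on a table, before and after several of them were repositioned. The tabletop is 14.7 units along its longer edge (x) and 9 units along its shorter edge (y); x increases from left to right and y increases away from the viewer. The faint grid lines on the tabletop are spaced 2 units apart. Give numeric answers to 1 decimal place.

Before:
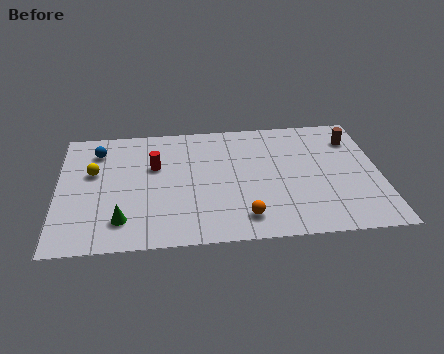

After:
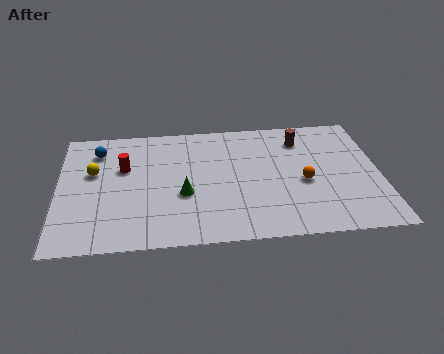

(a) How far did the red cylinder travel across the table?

1.4

The red cylinder was near (4.4, 5.7) before and (3.0, 5.7) after, so it travelled √(1.4² + 0.0²) ≈ 1.4 units.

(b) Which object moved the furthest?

the orange sphere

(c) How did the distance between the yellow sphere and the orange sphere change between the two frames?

+1.9

Before: roughly 7.8 units apart; after: 9.7. That's 1.9 units further apart.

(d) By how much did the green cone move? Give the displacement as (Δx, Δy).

(2.8, 1.6)

The green cone was at about (2.9, 1.9) and moved to about (5.7, 3.5).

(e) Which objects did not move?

the blue sphere and the yellow sphere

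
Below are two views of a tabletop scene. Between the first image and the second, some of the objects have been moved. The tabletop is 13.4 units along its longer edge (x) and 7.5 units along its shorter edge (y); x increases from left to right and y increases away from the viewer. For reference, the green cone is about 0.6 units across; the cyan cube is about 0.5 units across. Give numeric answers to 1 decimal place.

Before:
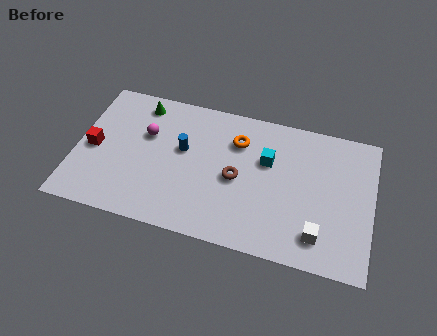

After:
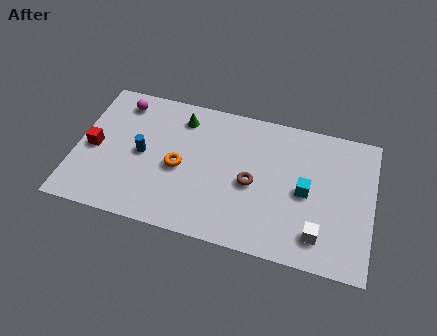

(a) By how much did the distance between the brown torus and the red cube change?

+0.7

They were about 6.5 units apart before and 7.2 after — 0.7 units further apart.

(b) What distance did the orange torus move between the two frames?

3.3

The orange torus moved from about (7.2, 5.5) to (4.7, 3.4), a distance of √(2.5² + 2.1²) ≈ 3.3.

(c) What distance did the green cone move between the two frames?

1.9

From (2.7, 6.4) to (4.6, 6.1), the green cone covered √(1.9² + 0.3²) ≈ 1.9 units.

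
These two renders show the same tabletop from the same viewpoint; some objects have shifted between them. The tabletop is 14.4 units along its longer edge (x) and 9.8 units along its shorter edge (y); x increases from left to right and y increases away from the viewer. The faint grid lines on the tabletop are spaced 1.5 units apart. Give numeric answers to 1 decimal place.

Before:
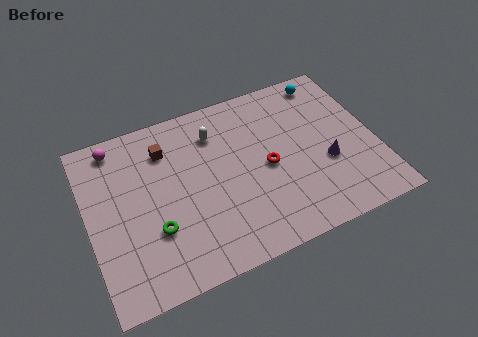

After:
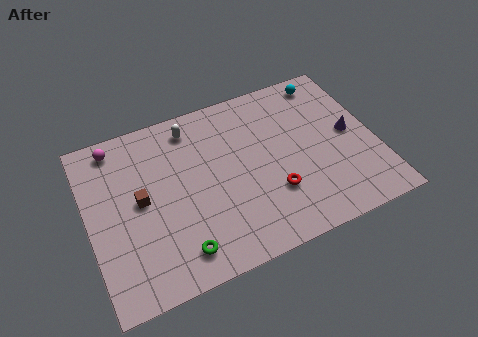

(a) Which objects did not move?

the cyan sphere and the magenta sphere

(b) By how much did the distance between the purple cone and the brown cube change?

+2.0

The distance was about 8.6 in the first image and 10.6 in the second, so they moved 2.0 units further apart.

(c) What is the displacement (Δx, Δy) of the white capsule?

(-1.1, 0.8)

From the two frames, the white capsule sits at roughly (6.6, 7.5) before and (5.5, 8.3) after.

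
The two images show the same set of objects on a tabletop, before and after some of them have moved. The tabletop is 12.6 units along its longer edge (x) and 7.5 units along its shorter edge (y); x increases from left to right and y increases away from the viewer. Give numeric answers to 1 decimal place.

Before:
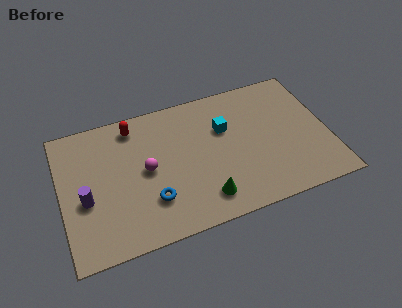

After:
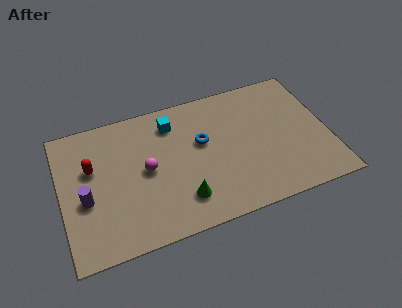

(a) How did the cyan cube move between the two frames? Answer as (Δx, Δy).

(-2.4, 1.1)

The cyan cube started near (7.8, 4.9) and ended near (5.4, 6.0).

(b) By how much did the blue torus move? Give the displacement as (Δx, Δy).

(2.6, 2.4)

From the two frames, the blue torus sits at roughly (4.1, 2.1) before and (6.7, 4.5) after.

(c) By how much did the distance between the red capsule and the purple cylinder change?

-2.5

They were about 4.1 units apart before and 1.6 after — 2.5 units closer together.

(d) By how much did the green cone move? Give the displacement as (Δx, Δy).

(-1.0, 0.3)

From the two frames, the green cone sits at roughly (6.5, 1.4) before and (5.5, 1.7) after.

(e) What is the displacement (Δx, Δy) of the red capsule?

(-2.1, -1.7)

The red capsule started near (3.6, 6.4) and ended near (1.5, 4.7).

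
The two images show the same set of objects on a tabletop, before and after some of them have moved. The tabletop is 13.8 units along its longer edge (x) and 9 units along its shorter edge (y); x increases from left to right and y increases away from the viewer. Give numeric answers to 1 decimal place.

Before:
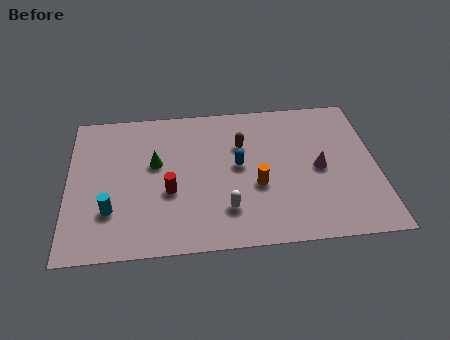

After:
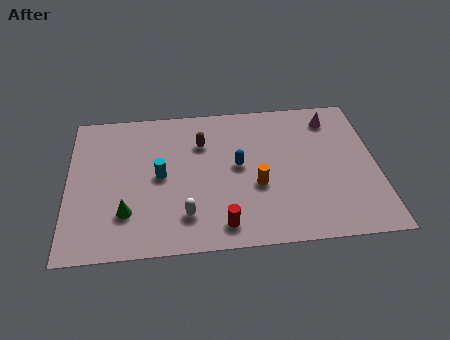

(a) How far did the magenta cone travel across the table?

3.2

From (11.2, 4.3) to (11.9, 7.4), the magenta cone covered √(0.7² + 3.1²) ≈ 3.2 units.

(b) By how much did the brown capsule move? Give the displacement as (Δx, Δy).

(-1.8, 0.3)

The brown capsule started near (7.8, 6.1) and ended near (6.0, 6.4).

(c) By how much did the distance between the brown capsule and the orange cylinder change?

+1.1

They were about 2.7 units apart before and 3.8 after — 1.1 units further apart.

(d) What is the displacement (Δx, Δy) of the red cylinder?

(2.3, -2.2)

The red cylinder started near (4.5, 3.5) and ended near (6.8, 1.3).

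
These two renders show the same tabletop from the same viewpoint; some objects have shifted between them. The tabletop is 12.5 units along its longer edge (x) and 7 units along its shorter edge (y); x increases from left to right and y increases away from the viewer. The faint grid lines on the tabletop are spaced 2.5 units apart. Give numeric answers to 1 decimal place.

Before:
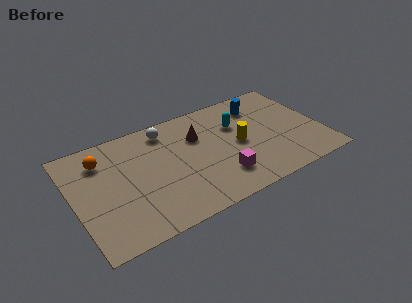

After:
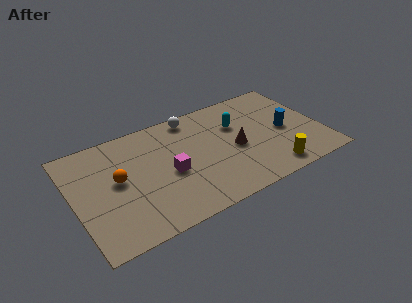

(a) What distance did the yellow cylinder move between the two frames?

2.7

From (8.3, 3.4) to (9.6, 1.0), the yellow cylinder covered √(1.3² + 2.4²) ≈ 2.7 units.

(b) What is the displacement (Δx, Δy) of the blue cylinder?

(1.0, -2.2)

The blue cylinder started near (9.7, 5.5) and ended near (10.7, 3.3).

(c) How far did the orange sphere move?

1.7

From (1.6, 5.4) to (2.2, 3.8), the orange sphere covered √(0.6² + 1.6²) ≈ 1.7 units.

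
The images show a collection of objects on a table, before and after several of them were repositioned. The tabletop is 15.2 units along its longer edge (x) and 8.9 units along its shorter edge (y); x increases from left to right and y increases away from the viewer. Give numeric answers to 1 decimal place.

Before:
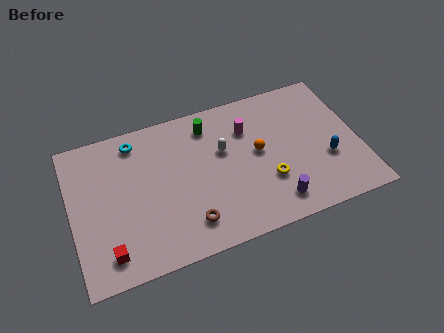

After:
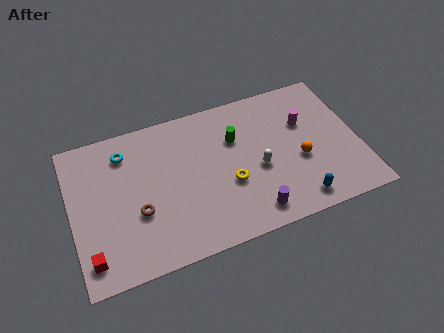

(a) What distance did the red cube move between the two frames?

0.9

From (1.7, 1.5) to (0.8, 1.5), the red cube covered √(0.9² + 0.0²) ≈ 0.9 units.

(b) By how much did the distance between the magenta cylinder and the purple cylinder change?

+0.6

They were about 5.0 units apart before and 5.6 after — 0.6 units further apart.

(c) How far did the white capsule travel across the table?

2.4

The white capsule moved from about (8.1, 5.5) to (9.8, 3.8), a distance of √(1.7² + 1.7²) ≈ 2.4.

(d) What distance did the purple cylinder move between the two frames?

1.2

From (10.4, 1.5) to (9.2, 1.3), the purple cylinder covered √(1.2² + 0.2²) ≈ 1.2 units.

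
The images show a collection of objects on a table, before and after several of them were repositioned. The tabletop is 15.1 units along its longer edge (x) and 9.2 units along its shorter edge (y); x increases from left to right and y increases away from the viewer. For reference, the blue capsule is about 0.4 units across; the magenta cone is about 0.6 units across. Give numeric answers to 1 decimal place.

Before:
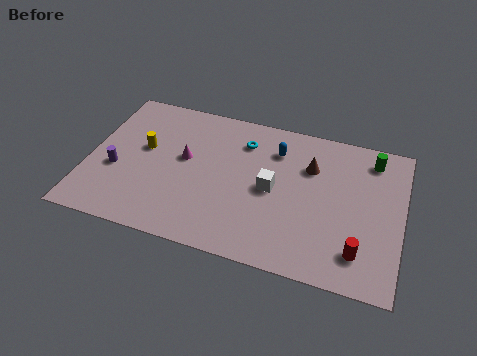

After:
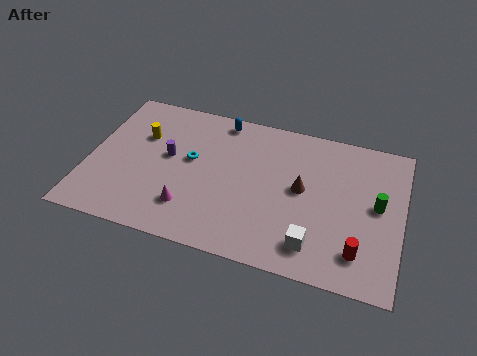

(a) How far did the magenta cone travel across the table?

3.0

The magenta cone was near (4.6, 5.2) before and (5.1, 2.2) after, so it travelled √(0.5² + 3.0²) ≈ 3.0 units.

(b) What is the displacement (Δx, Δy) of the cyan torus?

(-2.4, -1.9)

From the two frames, the cyan torus sits at roughly (7.3, 7.1) before and (4.9, 5.2) after.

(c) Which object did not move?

the red cylinder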